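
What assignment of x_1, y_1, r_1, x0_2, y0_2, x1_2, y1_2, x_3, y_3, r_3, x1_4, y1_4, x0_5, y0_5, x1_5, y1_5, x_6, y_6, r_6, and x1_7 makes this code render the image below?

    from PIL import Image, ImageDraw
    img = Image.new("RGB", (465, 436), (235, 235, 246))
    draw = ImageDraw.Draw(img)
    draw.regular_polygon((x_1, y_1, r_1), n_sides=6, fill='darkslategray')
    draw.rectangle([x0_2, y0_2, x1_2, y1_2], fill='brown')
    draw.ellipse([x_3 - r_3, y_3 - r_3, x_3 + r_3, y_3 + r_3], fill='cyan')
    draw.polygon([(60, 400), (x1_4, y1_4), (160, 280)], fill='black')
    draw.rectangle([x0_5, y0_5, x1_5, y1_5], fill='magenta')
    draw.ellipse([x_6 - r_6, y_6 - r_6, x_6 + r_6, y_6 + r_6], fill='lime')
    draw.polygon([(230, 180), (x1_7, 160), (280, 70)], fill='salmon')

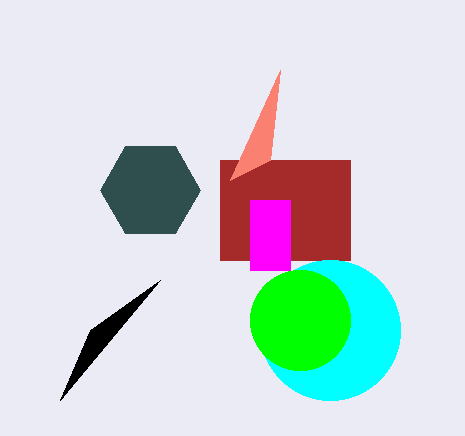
x_1 = 150
y_1 = 190
r_1 = 50
x0_2 = 220
y0_2 = 160
x1_2 = 350
y1_2 = 260
x_3 = 330
y_3 = 330
r_3 = 70
x1_4 = 90
y1_4 = 330
x0_5 = 250
y0_5 = 200
x1_5 = 290
y1_5 = 270
x_6 = 300
y_6 = 320
r_6 = 50
x1_7 = 270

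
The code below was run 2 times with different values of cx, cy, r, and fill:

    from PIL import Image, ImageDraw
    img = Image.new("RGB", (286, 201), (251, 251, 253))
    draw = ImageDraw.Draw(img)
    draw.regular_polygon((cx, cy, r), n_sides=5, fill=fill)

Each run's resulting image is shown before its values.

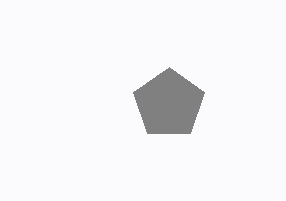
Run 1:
cx = 169, cy = 104, r = 37, fill = 'gray'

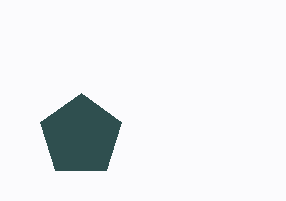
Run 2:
cx = 81; cy = 136; r = 43; fill = 'darkslategray'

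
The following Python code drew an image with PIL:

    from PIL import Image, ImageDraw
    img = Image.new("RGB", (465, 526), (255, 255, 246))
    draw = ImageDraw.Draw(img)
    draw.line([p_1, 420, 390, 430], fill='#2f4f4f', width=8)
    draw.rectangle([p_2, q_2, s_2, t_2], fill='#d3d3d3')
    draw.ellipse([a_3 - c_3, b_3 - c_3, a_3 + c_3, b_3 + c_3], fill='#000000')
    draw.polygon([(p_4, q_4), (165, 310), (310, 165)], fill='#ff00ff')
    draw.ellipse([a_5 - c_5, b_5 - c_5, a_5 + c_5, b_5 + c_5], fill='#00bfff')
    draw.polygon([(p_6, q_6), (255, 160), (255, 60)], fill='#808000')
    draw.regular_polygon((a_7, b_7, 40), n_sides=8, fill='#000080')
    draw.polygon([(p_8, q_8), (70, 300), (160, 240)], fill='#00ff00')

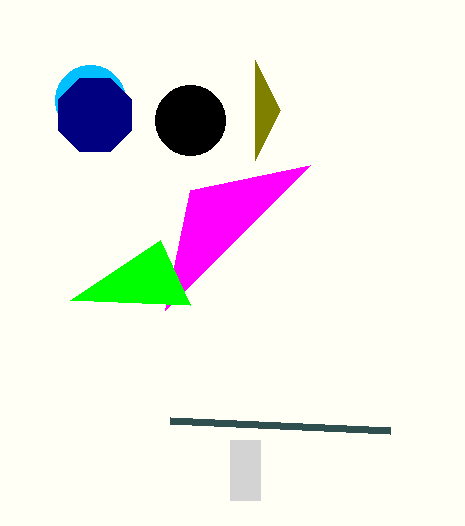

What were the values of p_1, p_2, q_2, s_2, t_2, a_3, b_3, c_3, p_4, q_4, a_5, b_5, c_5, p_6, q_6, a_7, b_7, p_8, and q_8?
p_1 = 170; p_2 = 230; q_2 = 440; s_2 = 260; t_2 = 500; a_3 = 190; b_3 = 120; c_3 = 35; p_4 = 190; q_4 = 190; a_5 = 90; b_5 = 100; c_5 = 35; p_6 = 280; q_6 = 110; a_7 = 95; b_7 = 115; p_8 = 190; q_8 = 305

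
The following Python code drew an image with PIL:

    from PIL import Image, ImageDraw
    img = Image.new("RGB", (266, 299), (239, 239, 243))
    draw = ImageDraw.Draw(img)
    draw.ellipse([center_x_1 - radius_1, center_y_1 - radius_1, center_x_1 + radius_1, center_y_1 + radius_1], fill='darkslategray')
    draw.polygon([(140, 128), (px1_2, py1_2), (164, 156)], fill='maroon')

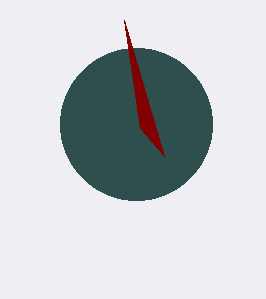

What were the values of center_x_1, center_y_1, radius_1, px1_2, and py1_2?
center_x_1 = 136; center_y_1 = 124; radius_1 = 76; px1_2 = 124; py1_2 = 20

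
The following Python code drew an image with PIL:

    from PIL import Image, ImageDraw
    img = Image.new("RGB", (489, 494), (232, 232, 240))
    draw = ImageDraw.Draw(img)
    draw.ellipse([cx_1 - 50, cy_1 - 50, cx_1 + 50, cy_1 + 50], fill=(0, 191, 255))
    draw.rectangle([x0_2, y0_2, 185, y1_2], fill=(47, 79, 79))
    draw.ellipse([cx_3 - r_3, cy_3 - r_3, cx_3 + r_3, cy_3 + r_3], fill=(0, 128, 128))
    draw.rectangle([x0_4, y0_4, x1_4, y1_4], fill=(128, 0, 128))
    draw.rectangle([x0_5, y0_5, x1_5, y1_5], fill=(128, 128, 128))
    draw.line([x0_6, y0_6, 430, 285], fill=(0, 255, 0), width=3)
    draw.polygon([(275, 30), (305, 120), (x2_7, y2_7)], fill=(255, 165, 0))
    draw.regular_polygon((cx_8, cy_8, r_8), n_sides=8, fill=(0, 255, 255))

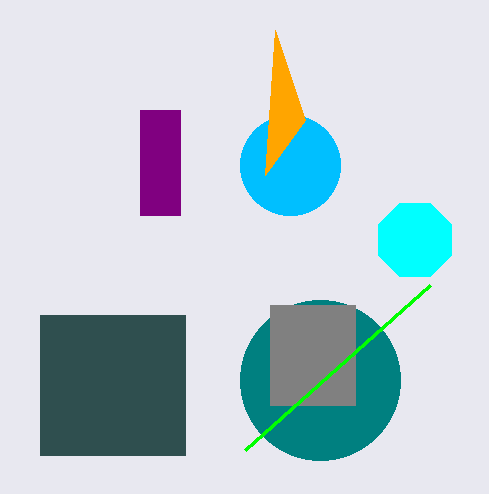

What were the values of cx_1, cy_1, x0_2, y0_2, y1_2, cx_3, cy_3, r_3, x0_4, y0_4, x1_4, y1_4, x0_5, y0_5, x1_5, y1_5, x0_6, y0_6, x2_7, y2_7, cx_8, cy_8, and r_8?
cx_1 = 290
cy_1 = 165
x0_2 = 40
y0_2 = 315
y1_2 = 455
cx_3 = 320
cy_3 = 380
r_3 = 80
x0_4 = 140
y0_4 = 110
x1_4 = 180
y1_4 = 215
x0_5 = 270
y0_5 = 305
x1_5 = 355
y1_5 = 405
x0_6 = 245
y0_6 = 450
x2_7 = 265
y2_7 = 175
cx_8 = 415
cy_8 = 240
r_8 = 40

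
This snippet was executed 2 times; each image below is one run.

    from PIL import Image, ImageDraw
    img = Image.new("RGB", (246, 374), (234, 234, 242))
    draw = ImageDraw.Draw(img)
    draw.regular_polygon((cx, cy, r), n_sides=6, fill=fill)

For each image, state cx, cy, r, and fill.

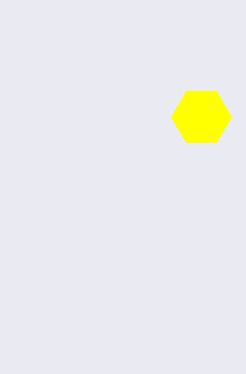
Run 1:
cx = 201
cy = 117
r = 30
fill = 'yellow'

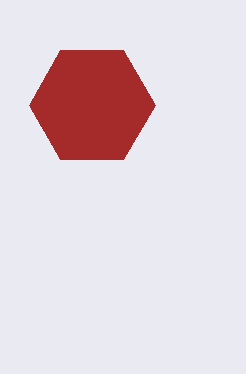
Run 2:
cx = 92; cy = 105; r = 63; fill = 'brown'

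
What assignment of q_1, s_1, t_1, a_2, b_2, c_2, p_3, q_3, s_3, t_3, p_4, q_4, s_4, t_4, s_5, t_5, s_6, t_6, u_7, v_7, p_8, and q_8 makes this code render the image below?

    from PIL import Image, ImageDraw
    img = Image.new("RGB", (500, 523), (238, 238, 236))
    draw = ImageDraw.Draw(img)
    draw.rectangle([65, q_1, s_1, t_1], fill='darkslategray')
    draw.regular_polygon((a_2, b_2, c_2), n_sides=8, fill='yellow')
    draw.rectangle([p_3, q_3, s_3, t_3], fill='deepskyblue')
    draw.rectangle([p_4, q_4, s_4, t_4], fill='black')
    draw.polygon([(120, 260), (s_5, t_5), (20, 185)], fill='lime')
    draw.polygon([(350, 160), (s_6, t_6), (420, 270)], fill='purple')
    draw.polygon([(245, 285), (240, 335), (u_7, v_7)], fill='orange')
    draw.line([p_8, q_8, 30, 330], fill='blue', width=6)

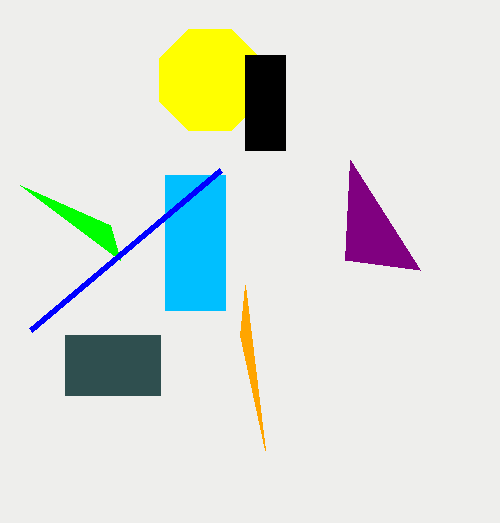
q_1 = 335, s_1 = 160, t_1 = 395, a_2 = 210, b_2 = 80, c_2 = 55, p_3 = 165, q_3 = 175, s_3 = 225, t_3 = 310, p_4 = 245, q_4 = 55, s_4 = 285, t_4 = 150, s_5 = 110, t_5 = 225, s_6 = 345, t_6 = 260, u_7 = 265, v_7 = 450, p_8 = 220, q_8 = 170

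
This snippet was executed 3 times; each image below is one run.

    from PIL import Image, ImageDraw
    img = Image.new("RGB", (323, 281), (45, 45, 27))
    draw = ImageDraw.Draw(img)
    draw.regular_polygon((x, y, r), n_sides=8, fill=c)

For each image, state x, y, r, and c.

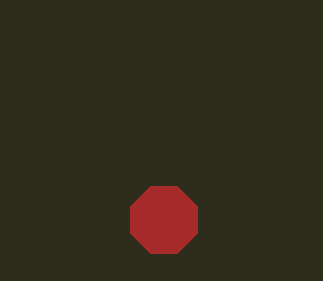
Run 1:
x = 164
y = 220
r = 36
c = 'brown'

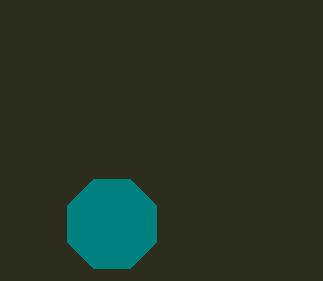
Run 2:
x = 112, y = 224, r = 48, c = 'teal'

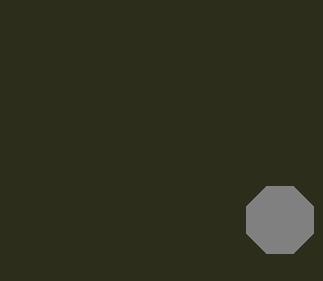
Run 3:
x = 280
y = 220
r = 36
c = 'gray'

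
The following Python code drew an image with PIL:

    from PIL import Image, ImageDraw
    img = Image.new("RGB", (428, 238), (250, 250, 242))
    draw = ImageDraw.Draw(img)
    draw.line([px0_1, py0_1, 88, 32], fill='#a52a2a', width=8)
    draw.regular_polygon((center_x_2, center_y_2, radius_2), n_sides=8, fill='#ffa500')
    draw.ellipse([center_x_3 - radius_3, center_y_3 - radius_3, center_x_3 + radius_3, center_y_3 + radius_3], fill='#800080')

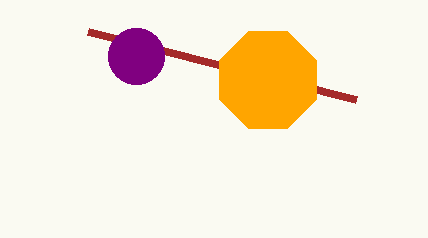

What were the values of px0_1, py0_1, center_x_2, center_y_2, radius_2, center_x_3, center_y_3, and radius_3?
px0_1 = 356, py0_1 = 100, center_x_2 = 268, center_y_2 = 80, radius_2 = 52, center_x_3 = 136, center_y_3 = 56, radius_3 = 28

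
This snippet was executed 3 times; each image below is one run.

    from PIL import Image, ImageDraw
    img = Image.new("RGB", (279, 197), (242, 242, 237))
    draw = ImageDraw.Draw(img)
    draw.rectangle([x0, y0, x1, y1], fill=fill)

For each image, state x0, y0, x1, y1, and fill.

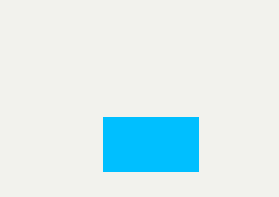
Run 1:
x0 = 103; y0 = 117; x1 = 198; y1 = 171; fill = 'deepskyblue'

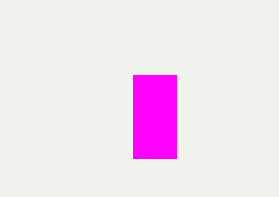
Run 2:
x0 = 133
y0 = 75
x1 = 176
y1 = 158
fill = 'magenta'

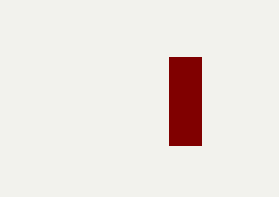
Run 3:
x0 = 169; y0 = 57; x1 = 201; y1 = 145; fill = 'maroon'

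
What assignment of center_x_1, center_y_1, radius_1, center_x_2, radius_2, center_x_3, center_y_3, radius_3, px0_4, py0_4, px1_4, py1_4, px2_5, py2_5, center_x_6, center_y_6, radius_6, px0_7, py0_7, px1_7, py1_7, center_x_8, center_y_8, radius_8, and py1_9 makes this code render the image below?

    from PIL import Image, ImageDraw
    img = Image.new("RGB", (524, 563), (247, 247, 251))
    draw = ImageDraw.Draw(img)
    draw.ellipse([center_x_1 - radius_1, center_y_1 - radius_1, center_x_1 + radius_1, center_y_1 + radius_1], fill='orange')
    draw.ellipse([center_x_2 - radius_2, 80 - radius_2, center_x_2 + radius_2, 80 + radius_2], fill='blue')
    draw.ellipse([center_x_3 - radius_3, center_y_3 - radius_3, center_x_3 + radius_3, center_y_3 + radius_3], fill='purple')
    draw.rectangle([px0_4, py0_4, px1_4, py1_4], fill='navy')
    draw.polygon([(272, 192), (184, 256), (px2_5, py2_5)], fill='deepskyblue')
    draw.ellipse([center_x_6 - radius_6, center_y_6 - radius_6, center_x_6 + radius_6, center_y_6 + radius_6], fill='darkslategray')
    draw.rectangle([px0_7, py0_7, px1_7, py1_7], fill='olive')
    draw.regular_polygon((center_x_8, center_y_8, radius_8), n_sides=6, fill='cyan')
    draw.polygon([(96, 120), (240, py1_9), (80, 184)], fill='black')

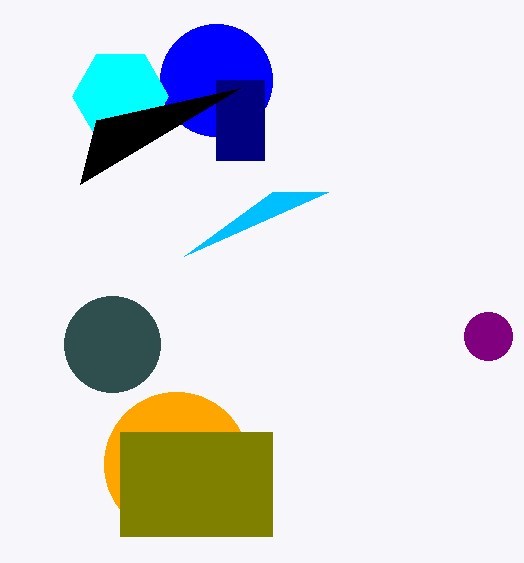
center_x_1 = 176, center_y_1 = 464, radius_1 = 72, center_x_2 = 216, radius_2 = 56, center_x_3 = 488, center_y_3 = 336, radius_3 = 24, px0_4 = 216, py0_4 = 80, px1_4 = 264, py1_4 = 160, px2_5 = 328, py2_5 = 192, center_x_6 = 112, center_y_6 = 344, radius_6 = 48, px0_7 = 120, py0_7 = 432, px1_7 = 272, py1_7 = 536, center_x_8 = 120, center_y_8 = 96, radius_8 = 48, py1_9 = 88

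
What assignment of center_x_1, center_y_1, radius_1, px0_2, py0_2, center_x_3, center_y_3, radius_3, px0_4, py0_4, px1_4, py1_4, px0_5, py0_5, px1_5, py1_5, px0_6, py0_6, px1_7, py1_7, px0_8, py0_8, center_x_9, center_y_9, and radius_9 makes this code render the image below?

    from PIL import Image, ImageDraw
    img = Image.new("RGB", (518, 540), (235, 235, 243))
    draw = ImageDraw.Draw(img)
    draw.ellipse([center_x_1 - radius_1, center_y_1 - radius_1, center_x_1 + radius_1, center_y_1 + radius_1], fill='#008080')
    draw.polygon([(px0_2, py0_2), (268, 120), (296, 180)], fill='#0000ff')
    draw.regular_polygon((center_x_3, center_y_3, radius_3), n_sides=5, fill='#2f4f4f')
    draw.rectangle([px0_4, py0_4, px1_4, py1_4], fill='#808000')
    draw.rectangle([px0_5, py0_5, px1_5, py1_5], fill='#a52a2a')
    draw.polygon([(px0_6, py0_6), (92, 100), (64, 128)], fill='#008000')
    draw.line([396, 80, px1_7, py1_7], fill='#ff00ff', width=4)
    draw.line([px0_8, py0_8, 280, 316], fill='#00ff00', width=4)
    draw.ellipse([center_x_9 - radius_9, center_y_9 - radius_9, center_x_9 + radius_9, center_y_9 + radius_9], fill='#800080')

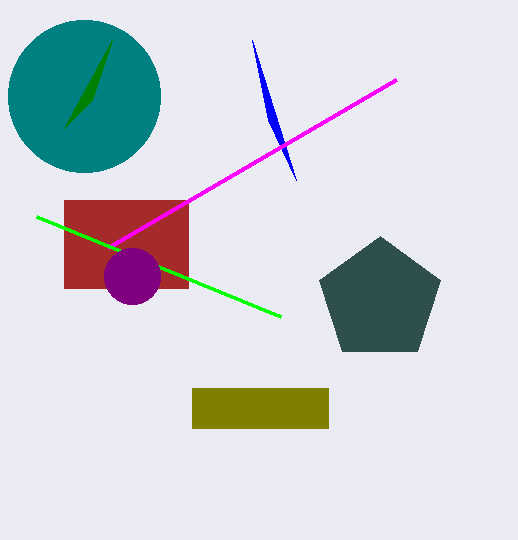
center_x_1 = 84, center_y_1 = 96, radius_1 = 76, px0_2 = 252, py0_2 = 40, center_x_3 = 380, center_y_3 = 300, radius_3 = 64, px0_4 = 192, py0_4 = 388, px1_4 = 328, py1_4 = 428, px0_5 = 64, py0_5 = 200, px1_5 = 188, py1_5 = 288, px0_6 = 112, py0_6 = 40, px1_7 = 108, py1_7 = 248, px0_8 = 36, py0_8 = 216, center_x_9 = 132, center_y_9 = 276, radius_9 = 28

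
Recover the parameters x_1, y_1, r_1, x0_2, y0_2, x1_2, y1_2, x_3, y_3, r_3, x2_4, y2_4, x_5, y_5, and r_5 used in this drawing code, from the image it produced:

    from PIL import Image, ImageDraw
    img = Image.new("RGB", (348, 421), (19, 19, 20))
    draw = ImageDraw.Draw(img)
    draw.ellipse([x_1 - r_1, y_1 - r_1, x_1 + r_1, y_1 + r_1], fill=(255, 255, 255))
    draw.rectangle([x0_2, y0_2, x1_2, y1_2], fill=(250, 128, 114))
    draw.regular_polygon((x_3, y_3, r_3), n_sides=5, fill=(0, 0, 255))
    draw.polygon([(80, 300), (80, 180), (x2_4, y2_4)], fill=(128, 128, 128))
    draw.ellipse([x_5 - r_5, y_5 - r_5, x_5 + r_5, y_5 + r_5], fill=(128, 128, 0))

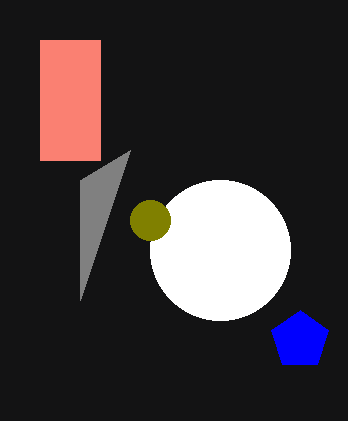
x_1 = 220
y_1 = 250
r_1 = 70
x0_2 = 40
y0_2 = 40
x1_2 = 100
y1_2 = 160
x_3 = 300
y_3 = 340
r_3 = 30
x2_4 = 130
y2_4 = 150
x_5 = 150
y_5 = 220
r_5 = 20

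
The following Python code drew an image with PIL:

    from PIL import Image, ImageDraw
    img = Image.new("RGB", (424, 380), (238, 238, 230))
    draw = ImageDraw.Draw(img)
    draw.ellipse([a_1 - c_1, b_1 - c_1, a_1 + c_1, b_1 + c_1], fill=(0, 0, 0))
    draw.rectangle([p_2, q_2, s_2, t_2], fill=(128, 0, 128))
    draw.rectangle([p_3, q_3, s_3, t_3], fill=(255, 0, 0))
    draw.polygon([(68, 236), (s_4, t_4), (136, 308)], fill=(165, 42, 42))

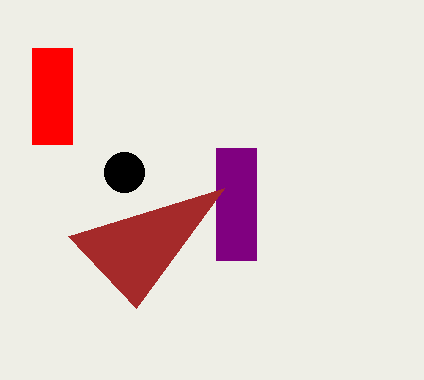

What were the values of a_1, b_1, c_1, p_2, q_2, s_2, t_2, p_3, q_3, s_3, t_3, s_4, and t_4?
a_1 = 124
b_1 = 172
c_1 = 20
p_2 = 216
q_2 = 148
s_2 = 256
t_2 = 260
p_3 = 32
q_3 = 48
s_3 = 72
t_3 = 144
s_4 = 224
t_4 = 188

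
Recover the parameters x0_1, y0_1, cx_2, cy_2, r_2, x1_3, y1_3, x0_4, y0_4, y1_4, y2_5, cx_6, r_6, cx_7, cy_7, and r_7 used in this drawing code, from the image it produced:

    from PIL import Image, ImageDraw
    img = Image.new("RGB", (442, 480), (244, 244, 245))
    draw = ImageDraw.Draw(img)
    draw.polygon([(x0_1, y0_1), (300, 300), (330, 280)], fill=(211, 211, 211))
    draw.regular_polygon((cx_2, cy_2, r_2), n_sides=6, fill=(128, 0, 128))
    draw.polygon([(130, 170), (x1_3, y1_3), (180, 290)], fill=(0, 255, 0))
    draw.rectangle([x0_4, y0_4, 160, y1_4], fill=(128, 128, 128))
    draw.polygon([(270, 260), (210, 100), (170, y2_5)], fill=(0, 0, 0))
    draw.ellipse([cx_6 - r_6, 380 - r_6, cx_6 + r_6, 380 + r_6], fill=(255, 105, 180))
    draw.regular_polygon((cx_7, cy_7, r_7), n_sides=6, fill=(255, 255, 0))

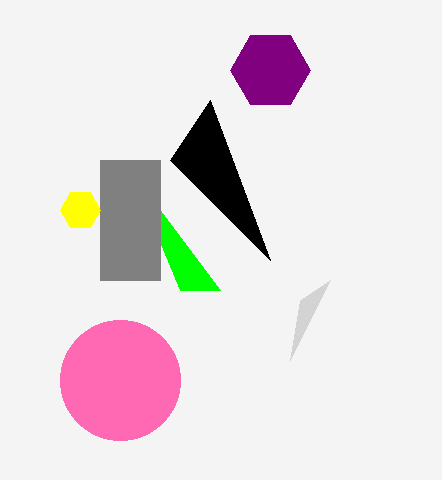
x0_1 = 290, y0_1 = 360, cx_2 = 270, cy_2 = 70, r_2 = 40, x1_3 = 220, y1_3 = 290, x0_4 = 100, y0_4 = 160, y1_4 = 280, y2_5 = 160, cx_6 = 120, r_6 = 60, cx_7 = 80, cy_7 = 210, r_7 = 20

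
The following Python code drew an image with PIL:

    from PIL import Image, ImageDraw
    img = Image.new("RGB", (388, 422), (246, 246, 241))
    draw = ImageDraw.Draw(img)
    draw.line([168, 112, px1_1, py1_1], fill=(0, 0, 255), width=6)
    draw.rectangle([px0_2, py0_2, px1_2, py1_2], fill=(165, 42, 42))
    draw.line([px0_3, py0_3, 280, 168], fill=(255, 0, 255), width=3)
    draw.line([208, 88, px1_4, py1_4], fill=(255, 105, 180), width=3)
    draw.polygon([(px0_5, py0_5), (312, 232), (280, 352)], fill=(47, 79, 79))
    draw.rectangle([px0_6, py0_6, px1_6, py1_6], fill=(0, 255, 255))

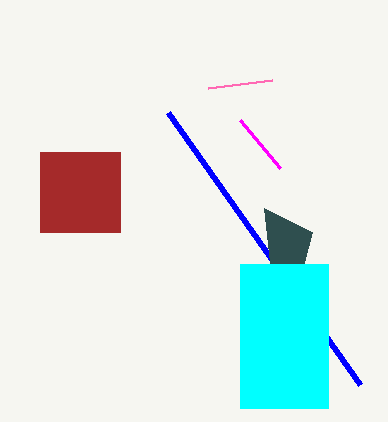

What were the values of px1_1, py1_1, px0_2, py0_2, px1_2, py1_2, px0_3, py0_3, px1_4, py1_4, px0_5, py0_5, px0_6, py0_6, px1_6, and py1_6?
px1_1 = 360
py1_1 = 384
px0_2 = 40
py0_2 = 152
px1_2 = 120
py1_2 = 232
px0_3 = 240
py0_3 = 120
px1_4 = 272
py1_4 = 80
px0_5 = 264
py0_5 = 208
px0_6 = 240
py0_6 = 264
px1_6 = 328
py1_6 = 408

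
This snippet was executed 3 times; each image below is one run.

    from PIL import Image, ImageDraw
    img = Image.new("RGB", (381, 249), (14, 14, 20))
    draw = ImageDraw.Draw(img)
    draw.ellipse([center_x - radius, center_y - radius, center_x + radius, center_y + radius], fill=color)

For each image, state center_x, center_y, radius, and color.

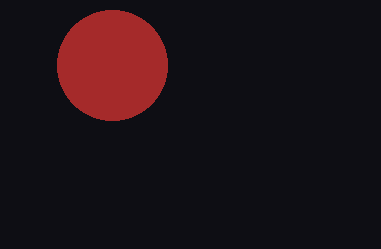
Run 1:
center_x = 112; center_y = 65; radius = 55; color = 'brown'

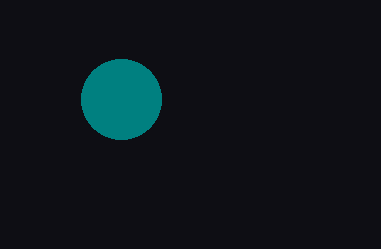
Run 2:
center_x = 121; center_y = 99; radius = 40; color = 'teal'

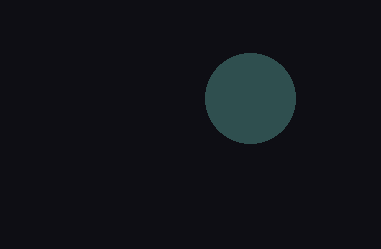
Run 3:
center_x = 250, center_y = 98, radius = 45, color = 'darkslategray'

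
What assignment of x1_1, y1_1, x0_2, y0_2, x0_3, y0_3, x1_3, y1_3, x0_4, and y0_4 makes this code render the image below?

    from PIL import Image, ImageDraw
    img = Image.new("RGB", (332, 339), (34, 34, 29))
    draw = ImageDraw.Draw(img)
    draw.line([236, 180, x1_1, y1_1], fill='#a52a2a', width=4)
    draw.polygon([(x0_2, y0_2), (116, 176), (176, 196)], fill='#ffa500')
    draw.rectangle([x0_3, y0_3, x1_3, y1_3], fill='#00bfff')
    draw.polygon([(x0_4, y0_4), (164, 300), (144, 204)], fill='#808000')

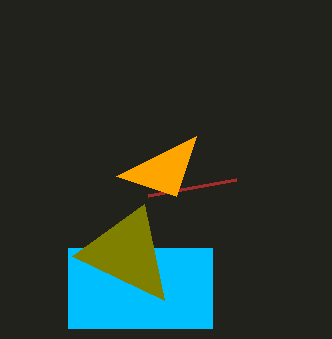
x1_1 = 148; y1_1 = 196; x0_2 = 196; y0_2 = 136; x0_3 = 68; y0_3 = 248; x1_3 = 212; y1_3 = 328; x0_4 = 72; y0_4 = 256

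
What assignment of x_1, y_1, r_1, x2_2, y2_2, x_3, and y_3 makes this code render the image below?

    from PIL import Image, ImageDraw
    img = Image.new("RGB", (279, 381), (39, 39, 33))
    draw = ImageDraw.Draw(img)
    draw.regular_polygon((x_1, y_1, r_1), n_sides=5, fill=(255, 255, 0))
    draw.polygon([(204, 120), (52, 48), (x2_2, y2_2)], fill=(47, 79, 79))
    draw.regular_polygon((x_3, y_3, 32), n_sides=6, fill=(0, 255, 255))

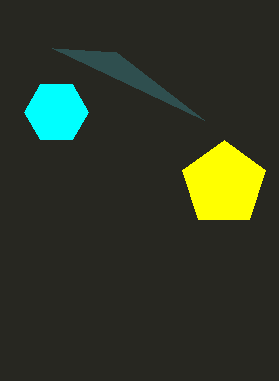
x_1 = 224; y_1 = 184; r_1 = 44; x2_2 = 116; y2_2 = 52; x_3 = 56; y_3 = 112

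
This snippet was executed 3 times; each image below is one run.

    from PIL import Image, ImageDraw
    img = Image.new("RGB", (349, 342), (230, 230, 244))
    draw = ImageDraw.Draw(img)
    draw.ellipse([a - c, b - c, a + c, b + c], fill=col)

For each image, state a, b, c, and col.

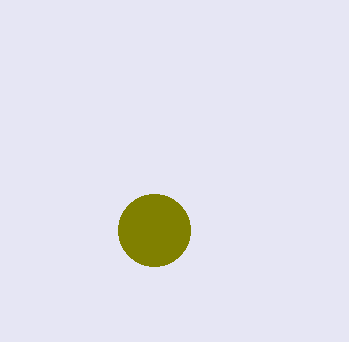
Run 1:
a = 154, b = 230, c = 36, col = 'olive'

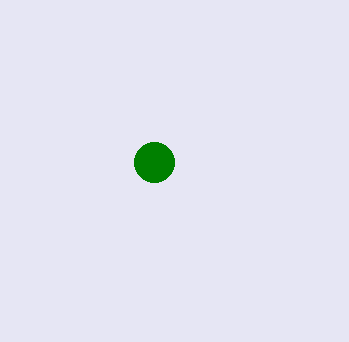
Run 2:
a = 154, b = 162, c = 20, col = 'green'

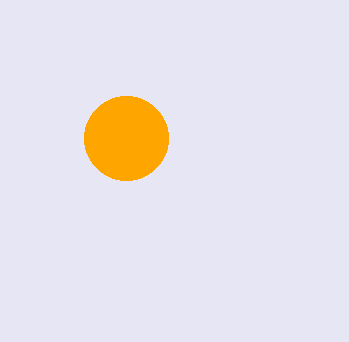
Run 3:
a = 126; b = 138; c = 42; col = 'orange'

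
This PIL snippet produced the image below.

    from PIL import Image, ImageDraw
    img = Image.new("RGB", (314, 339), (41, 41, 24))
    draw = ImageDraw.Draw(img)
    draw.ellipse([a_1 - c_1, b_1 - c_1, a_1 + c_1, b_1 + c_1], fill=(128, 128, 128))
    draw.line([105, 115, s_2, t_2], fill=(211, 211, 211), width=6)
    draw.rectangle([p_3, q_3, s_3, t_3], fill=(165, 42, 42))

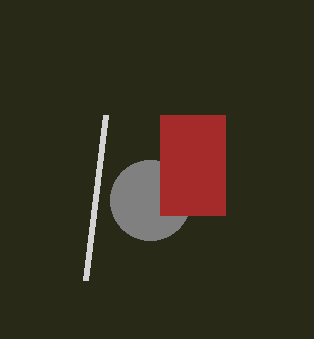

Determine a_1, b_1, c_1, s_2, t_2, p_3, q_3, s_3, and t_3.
a_1 = 150, b_1 = 200, c_1 = 40, s_2 = 85, t_2 = 280, p_3 = 160, q_3 = 115, s_3 = 225, t_3 = 215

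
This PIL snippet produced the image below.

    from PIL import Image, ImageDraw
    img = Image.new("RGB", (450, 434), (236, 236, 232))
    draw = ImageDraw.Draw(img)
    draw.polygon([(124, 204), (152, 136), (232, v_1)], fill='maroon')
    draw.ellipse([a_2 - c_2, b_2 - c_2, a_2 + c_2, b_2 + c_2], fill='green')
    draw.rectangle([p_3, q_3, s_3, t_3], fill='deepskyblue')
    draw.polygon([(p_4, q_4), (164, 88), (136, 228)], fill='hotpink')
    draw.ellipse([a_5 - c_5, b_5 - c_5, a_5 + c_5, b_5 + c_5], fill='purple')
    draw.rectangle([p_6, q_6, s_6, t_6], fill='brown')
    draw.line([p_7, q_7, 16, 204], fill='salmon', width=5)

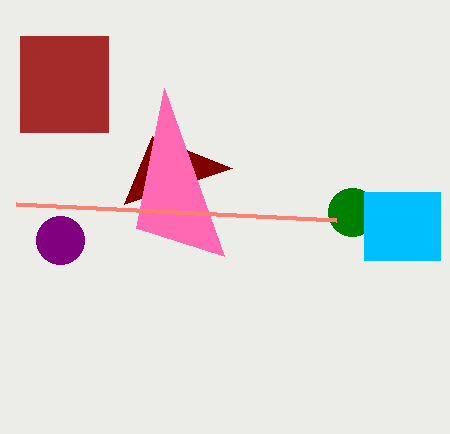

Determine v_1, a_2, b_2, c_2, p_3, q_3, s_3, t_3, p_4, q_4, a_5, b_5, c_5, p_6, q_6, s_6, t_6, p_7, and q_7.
v_1 = 168; a_2 = 352; b_2 = 212; c_2 = 24; p_3 = 364; q_3 = 192; s_3 = 440; t_3 = 260; p_4 = 224; q_4 = 256; a_5 = 60; b_5 = 240; c_5 = 24; p_6 = 20; q_6 = 36; s_6 = 108; t_6 = 132; p_7 = 336; q_7 = 220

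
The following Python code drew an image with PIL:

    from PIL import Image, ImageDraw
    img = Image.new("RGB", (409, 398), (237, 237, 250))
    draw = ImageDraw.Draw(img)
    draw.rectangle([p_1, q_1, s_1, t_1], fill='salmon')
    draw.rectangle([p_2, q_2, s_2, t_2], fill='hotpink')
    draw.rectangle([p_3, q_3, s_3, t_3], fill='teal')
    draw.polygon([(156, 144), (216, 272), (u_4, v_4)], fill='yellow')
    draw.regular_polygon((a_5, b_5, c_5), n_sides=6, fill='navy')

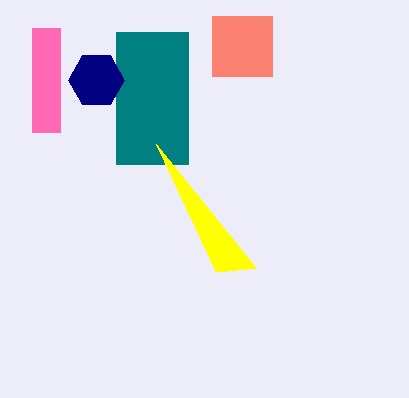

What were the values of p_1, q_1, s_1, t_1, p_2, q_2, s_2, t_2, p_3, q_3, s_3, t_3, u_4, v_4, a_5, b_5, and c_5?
p_1 = 212, q_1 = 16, s_1 = 272, t_1 = 76, p_2 = 32, q_2 = 28, s_2 = 60, t_2 = 132, p_3 = 116, q_3 = 32, s_3 = 188, t_3 = 164, u_4 = 256, v_4 = 268, a_5 = 96, b_5 = 80, c_5 = 28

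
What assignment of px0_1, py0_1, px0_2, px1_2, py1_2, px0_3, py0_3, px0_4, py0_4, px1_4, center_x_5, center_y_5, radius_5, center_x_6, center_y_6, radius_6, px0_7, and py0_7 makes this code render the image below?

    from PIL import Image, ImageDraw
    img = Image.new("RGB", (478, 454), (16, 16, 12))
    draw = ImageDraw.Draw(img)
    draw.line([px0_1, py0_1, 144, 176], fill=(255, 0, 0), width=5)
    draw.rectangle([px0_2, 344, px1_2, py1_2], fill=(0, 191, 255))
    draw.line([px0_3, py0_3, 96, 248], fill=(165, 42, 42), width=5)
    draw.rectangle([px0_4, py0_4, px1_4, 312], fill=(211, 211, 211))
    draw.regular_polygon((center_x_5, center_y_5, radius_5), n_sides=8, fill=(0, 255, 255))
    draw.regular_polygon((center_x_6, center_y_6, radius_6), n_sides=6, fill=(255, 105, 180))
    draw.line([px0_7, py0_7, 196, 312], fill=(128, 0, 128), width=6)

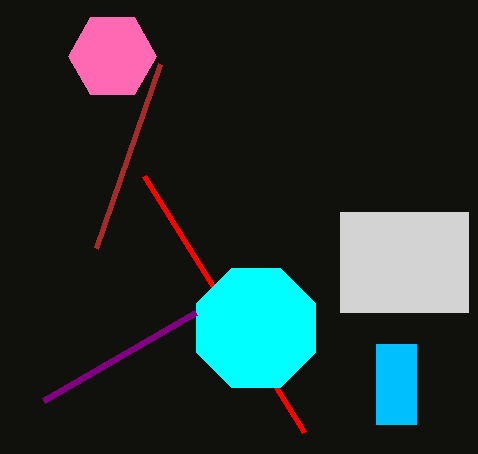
px0_1 = 304
py0_1 = 432
px0_2 = 376
px1_2 = 416
py1_2 = 424
px0_3 = 160
py0_3 = 64
px0_4 = 340
py0_4 = 212
px1_4 = 468
center_x_5 = 256
center_y_5 = 328
radius_5 = 64
center_x_6 = 112
center_y_6 = 56
radius_6 = 44
px0_7 = 44
py0_7 = 400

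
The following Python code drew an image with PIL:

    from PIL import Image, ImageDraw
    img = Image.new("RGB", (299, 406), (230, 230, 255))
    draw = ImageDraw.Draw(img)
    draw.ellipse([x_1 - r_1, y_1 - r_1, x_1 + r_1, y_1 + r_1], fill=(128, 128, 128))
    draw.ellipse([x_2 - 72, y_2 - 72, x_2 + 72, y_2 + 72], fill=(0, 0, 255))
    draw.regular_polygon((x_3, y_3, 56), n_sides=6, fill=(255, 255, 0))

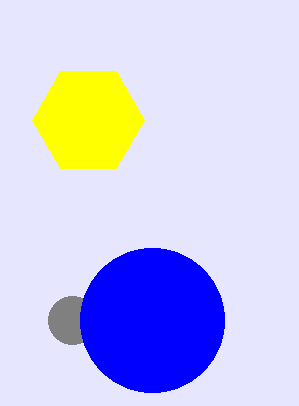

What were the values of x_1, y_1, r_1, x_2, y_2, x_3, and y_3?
x_1 = 72; y_1 = 320; r_1 = 24; x_2 = 152; y_2 = 320; x_3 = 88; y_3 = 120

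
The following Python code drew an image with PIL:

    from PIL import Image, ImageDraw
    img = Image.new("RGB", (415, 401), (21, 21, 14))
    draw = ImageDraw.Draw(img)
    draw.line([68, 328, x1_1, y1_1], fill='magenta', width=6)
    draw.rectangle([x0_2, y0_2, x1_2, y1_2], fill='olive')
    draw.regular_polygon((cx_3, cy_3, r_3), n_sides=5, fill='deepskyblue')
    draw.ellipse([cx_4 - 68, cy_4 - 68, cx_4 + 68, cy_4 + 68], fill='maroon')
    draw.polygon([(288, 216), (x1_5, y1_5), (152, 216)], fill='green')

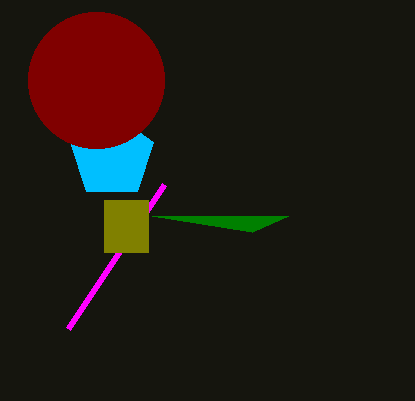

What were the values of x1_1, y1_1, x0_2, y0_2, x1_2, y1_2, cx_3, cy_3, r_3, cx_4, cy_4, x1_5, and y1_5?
x1_1 = 164, y1_1 = 184, x0_2 = 104, y0_2 = 200, x1_2 = 148, y1_2 = 252, cx_3 = 112, cy_3 = 156, r_3 = 44, cx_4 = 96, cy_4 = 80, x1_5 = 252, y1_5 = 232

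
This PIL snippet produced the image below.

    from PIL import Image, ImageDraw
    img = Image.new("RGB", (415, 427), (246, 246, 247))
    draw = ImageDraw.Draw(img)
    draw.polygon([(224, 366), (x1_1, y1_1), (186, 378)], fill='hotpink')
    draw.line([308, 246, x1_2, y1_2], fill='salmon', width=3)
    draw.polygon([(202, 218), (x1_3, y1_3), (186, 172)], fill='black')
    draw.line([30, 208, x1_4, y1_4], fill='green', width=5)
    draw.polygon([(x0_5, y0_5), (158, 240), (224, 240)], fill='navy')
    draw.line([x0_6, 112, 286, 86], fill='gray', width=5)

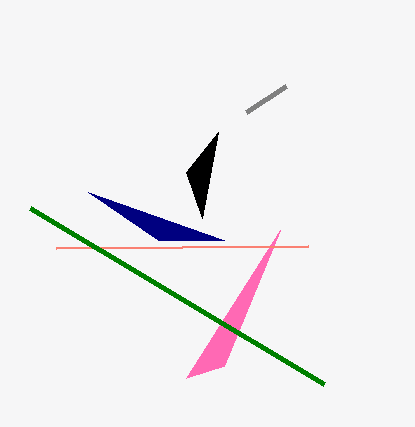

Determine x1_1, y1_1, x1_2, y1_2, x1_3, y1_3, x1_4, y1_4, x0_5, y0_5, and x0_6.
x1_1 = 280; y1_1 = 230; x1_2 = 56; y1_2 = 248; x1_3 = 218; y1_3 = 132; x1_4 = 324; y1_4 = 384; x0_5 = 88; y0_5 = 192; x0_6 = 246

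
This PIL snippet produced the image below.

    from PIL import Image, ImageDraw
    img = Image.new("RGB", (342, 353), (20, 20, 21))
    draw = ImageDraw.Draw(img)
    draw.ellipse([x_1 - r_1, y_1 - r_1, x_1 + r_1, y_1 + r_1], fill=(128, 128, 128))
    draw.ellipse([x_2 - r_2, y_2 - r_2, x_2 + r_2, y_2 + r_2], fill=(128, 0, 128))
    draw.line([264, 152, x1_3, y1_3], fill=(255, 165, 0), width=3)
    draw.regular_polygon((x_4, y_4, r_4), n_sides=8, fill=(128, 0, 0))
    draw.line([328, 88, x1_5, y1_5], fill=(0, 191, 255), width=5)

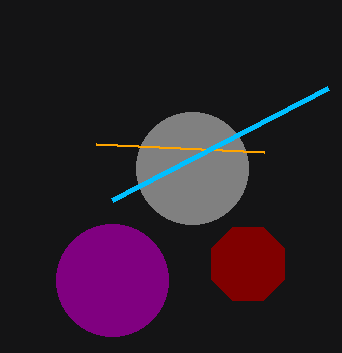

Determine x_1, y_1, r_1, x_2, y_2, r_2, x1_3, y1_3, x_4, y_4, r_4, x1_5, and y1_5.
x_1 = 192; y_1 = 168; r_1 = 56; x_2 = 112; y_2 = 280; r_2 = 56; x1_3 = 96; y1_3 = 144; x_4 = 248; y_4 = 264; r_4 = 40; x1_5 = 112; y1_5 = 200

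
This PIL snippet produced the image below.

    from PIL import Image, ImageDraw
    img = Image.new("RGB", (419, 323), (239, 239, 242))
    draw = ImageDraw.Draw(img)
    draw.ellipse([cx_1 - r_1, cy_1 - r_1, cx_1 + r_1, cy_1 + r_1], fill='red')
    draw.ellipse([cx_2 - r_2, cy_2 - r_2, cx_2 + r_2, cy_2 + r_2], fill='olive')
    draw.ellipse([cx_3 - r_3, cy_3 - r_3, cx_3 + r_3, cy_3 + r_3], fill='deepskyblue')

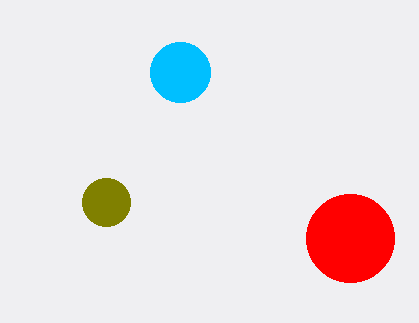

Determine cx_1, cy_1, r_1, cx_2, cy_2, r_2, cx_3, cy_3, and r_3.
cx_1 = 350
cy_1 = 238
r_1 = 44
cx_2 = 106
cy_2 = 202
r_2 = 24
cx_3 = 180
cy_3 = 72
r_3 = 30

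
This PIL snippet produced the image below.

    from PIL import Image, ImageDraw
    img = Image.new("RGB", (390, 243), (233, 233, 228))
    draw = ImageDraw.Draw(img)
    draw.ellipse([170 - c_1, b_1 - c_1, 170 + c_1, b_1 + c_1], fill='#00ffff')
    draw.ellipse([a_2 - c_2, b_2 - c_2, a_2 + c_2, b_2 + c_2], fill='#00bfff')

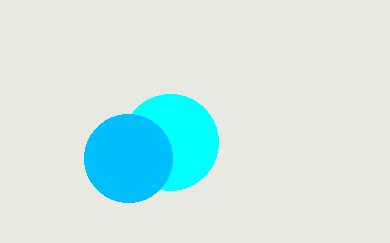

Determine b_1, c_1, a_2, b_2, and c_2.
b_1 = 142; c_1 = 48; a_2 = 128; b_2 = 158; c_2 = 44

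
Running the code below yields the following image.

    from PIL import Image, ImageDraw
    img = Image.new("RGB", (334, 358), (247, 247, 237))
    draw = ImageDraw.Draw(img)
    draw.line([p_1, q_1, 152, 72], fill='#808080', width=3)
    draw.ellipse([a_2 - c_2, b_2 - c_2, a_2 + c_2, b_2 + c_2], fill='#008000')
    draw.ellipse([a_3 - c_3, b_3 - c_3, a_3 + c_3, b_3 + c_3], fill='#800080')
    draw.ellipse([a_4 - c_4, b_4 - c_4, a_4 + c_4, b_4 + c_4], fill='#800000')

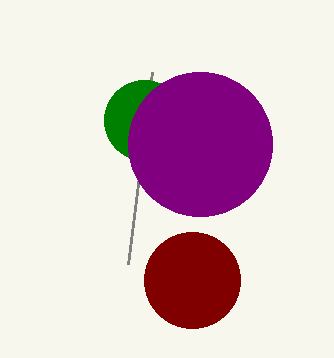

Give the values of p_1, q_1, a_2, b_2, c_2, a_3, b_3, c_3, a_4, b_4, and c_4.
p_1 = 128
q_1 = 264
a_2 = 144
b_2 = 120
c_2 = 40
a_3 = 200
b_3 = 144
c_3 = 72
a_4 = 192
b_4 = 280
c_4 = 48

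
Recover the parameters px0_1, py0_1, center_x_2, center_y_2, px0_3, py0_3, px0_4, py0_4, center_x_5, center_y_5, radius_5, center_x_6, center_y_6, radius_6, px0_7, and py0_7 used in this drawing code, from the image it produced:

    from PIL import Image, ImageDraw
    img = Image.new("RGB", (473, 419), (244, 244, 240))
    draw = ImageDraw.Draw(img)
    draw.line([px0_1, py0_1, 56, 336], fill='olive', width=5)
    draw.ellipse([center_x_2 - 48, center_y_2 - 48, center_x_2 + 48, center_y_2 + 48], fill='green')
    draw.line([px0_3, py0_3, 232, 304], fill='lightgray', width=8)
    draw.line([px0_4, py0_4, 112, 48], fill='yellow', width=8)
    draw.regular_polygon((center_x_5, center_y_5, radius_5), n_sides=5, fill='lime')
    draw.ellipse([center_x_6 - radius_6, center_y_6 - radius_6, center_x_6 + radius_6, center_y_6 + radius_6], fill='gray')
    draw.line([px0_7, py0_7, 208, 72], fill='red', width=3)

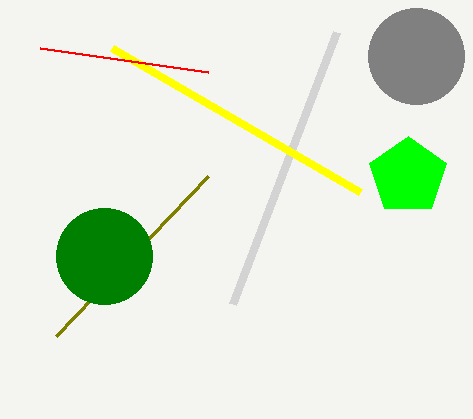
px0_1 = 208, py0_1 = 176, center_x_2 = 104, center_y_2 = 256, px0_3 = 336, py0_3 = 32, px0_4 = 360, py0_4 = 192, center_x_5 = 408, center_y_5 = 176, radius_5 = 40, center_x_6 = 416, center_y_6 = 56, radius_6 = 48, px0_7 = 40, py0_7 = 48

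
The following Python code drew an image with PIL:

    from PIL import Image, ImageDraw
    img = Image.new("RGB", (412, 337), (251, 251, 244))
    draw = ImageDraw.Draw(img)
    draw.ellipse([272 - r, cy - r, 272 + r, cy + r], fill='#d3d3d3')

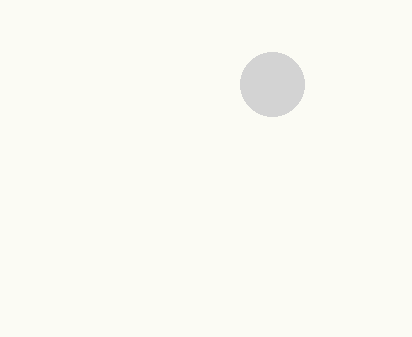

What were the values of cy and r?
cy = 84; r = 32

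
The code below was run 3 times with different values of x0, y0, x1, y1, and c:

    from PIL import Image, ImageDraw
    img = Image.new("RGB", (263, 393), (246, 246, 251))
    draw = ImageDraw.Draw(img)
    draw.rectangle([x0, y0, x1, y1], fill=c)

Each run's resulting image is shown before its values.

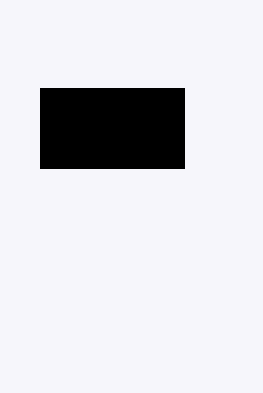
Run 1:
x0 = 40; y0 = 88; x1 = 184; y1 = 168; c = 'black'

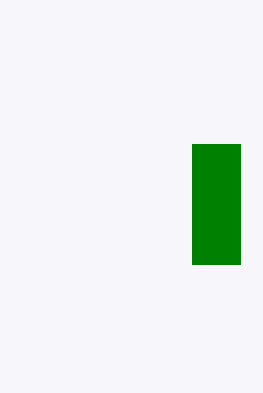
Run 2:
x0 = 192, y0 = 144, x1 = 240, y1 = 264, c = 'green'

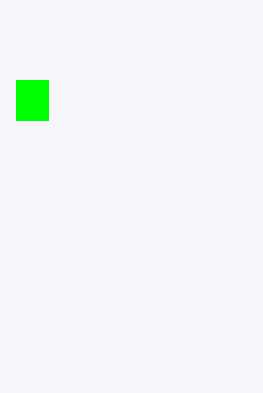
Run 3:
x0 = 16, y0 = 80, x1 = 48, y1 = 120, c = 'lime'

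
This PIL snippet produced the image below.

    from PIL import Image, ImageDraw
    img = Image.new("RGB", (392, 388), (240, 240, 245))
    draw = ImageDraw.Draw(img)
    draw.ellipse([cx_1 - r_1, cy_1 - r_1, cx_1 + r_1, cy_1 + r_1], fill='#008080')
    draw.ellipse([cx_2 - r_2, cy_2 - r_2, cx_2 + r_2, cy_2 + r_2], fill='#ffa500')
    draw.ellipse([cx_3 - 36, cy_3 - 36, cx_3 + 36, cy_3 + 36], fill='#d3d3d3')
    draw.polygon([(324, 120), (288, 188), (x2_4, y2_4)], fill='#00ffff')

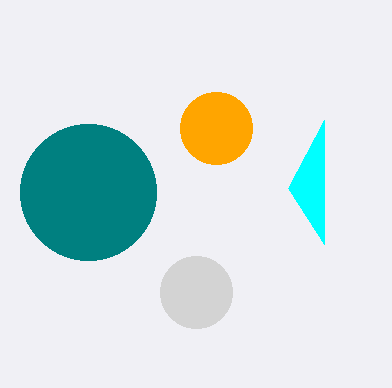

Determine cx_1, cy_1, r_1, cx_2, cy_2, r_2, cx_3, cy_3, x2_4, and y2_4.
cx_1 = 88
cy_1 = 192
r_1 = 68
cx_2 = 216
cy_2 = 128
r_2 = 36
cx_3 = 196
cy_3 = 292
x2_4 = 324
y2_4 = 244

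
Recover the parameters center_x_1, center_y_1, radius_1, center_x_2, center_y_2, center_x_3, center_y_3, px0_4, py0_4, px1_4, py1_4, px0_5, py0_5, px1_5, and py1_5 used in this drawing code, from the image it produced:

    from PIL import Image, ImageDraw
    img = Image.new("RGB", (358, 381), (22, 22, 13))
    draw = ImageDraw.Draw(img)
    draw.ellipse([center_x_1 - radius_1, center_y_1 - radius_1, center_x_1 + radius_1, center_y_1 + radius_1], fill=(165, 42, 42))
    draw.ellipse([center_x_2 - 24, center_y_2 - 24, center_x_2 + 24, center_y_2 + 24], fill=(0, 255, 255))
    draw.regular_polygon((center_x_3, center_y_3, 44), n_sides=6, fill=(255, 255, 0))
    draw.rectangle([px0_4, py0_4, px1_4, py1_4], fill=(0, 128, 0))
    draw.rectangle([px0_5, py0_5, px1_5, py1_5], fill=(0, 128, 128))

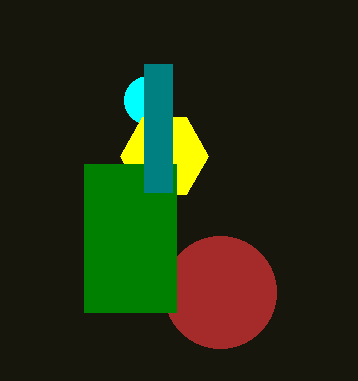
center_x_1 = 220, center_y_1 = 292, radius_1 = 56, center_x_2 = 148, center_y_2 = 100, center_x_3 = 164, center_y_3 = 156, px0_4 = 84, py0_4 = 164, px1_4 = 176, py1_4 = 312, px0_5 = 144, py0_5 = 64, px1_5 = 172, py1_5 = 192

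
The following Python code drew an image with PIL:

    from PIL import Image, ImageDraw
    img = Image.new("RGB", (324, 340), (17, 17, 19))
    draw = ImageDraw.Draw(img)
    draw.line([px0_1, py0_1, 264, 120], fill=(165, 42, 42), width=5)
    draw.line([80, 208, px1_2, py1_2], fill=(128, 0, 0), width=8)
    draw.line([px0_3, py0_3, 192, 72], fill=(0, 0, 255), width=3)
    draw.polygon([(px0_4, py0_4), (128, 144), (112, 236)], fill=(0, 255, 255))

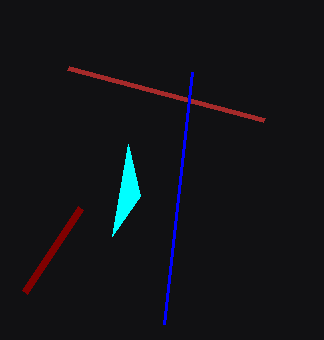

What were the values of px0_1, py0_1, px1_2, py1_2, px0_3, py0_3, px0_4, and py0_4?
px0_1 = 68
py0_1 = 68
px1_2 = 24
py1_2 = 292
px0_3 = 164
py0_3 = 324
px0_4 = 140
py0_4 = 196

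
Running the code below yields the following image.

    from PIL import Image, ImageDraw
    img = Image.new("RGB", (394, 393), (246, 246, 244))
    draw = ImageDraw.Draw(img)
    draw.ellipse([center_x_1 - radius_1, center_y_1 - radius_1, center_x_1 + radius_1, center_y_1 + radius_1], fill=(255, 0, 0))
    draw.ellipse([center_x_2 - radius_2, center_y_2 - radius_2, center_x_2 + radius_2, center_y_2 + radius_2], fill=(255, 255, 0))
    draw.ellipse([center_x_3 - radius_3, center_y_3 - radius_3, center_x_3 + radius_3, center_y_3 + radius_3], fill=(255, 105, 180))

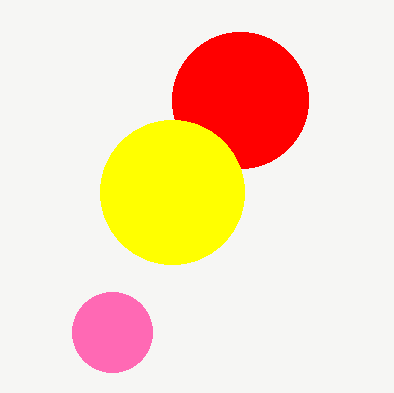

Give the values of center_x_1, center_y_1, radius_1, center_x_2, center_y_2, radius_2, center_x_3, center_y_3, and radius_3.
center_x_1 = 240
center_y_1 = 100
radius_1 = 68
center_x_2 = 172
center_y_2 = 192
radius_2 = 72
center_x_3 = 112
center_y_3 = 332
radius_3 = 40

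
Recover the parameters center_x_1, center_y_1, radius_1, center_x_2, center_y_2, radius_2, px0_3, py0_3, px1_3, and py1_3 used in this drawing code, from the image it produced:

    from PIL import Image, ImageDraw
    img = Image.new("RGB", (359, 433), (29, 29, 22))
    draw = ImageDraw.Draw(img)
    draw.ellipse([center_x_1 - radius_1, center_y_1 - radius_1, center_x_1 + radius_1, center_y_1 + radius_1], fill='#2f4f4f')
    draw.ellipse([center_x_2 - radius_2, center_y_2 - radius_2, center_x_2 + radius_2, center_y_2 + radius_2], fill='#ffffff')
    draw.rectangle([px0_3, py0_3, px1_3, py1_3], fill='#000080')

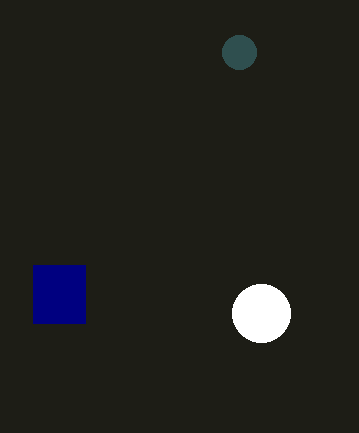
center_x_1 = 239; center_y_1 = 52; radius_1 = 17; center_x_2 = 261; center_y_2 = 313; radius_2 = 29; px0_3 = 33; py0_3 = 265; px1_3 = 85; py1_3 = 323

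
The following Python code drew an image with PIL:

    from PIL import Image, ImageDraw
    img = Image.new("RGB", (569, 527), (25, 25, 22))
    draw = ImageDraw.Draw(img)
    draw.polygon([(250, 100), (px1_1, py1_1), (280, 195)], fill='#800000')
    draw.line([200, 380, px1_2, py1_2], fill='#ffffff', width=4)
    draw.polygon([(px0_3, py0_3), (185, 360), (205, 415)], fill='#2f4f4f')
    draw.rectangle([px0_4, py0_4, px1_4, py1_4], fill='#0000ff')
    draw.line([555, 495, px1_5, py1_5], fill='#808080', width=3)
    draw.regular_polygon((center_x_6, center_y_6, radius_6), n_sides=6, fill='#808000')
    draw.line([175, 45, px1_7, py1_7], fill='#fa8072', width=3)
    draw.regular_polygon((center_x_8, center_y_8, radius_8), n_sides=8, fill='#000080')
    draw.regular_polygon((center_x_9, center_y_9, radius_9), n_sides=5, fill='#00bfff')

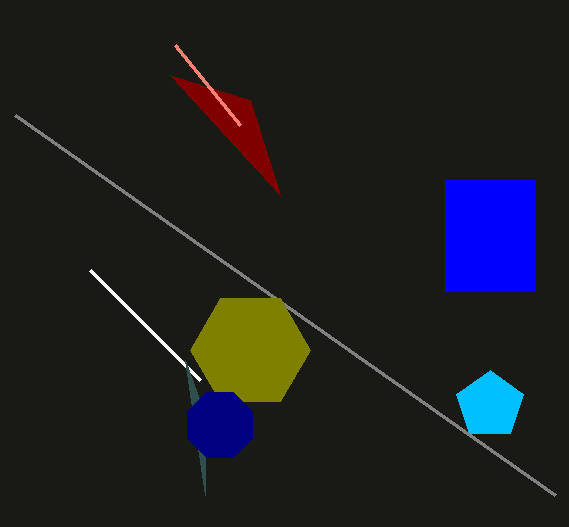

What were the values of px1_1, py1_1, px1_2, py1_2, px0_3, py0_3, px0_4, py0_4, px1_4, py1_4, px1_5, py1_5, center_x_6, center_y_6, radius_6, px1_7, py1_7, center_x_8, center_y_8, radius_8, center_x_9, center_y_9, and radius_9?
px1_1 = 170, py1_1 = 75, px1_2 = 90, py1_2 = 270, px0_3 = 205, py0_3 = 495, px0_4 = 445, py0_4 = 180, px1_4 = 535, py1_4 = 290, px1_5 = 15, py1_5 = 115, center_x_6 = 250, center_y_6 = 350, radius_6 = 60, px1_7 = 240, py1_7 = 125, center_x_8 = 220, center_y_8 = 425, radius_8 = 35, center_x_9 = 490, center_y_9 = 405, radius_9 = 35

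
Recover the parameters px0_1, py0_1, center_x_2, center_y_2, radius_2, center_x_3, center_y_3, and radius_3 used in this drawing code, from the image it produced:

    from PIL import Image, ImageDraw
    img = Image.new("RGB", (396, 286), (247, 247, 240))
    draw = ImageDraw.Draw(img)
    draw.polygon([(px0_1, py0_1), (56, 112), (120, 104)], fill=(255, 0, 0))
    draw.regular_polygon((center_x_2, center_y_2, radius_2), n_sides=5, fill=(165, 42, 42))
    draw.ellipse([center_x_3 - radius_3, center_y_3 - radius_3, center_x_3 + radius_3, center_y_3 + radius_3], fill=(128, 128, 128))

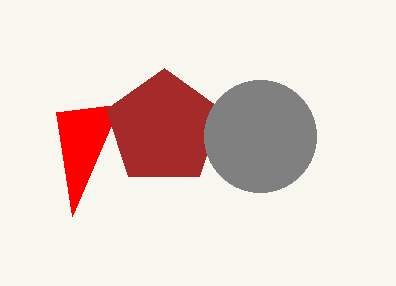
px0_1 = 72, py0_1 = 216, center_x_2 = 164, center_y_2 = 128, radius_2 = 60, center_x_3 = 260, center_y_3 = 136, radius_3 = 56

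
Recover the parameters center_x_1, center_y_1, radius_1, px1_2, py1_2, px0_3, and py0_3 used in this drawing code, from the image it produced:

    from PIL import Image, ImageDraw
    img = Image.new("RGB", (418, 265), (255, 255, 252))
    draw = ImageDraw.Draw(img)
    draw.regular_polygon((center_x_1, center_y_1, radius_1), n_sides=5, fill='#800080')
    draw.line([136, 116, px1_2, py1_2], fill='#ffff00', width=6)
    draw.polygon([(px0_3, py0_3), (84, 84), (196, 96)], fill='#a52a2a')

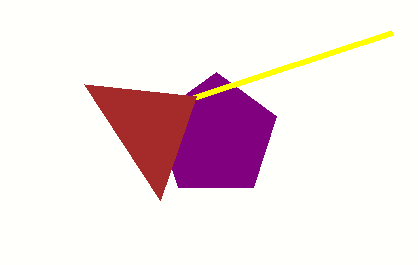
center_x_1 = 216; center_y_1 = 136; radius_1 = 64; px1_2 = 392; py1_2 = 32; px0_3 = 160; py0_3 = 200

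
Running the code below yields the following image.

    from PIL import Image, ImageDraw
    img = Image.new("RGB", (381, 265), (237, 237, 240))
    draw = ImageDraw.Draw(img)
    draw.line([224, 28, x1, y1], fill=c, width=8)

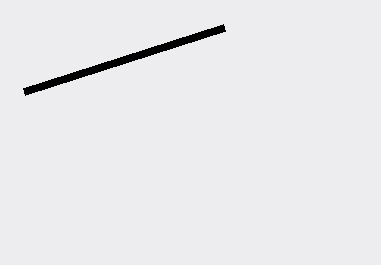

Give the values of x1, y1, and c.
x1 = 24, y1 = 92, c = 'black'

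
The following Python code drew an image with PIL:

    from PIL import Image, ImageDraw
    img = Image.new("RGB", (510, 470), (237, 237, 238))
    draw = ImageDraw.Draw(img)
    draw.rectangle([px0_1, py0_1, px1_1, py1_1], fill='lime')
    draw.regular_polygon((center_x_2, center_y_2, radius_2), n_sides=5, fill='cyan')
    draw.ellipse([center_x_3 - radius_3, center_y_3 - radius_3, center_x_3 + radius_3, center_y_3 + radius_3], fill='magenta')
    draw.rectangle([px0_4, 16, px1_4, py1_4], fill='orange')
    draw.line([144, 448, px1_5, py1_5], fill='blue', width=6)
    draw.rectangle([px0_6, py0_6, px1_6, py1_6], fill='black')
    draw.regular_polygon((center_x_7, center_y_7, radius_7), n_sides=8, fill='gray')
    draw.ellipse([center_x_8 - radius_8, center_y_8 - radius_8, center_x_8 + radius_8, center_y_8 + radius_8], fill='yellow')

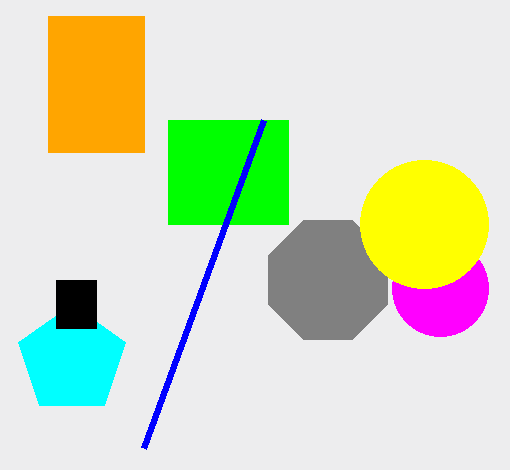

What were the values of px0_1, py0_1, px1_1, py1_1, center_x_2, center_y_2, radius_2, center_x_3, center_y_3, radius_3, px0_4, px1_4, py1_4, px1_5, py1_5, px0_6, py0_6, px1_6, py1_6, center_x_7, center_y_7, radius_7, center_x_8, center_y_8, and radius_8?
px0_1 = 168
py0_1 = 120
px1_1 = 288
py1_1 = 224
center_x_2 = 72
center_y_2 = 360
radius_2 = 56
center_x_3 = 440
center_y_3 = 288
radius_3 = 48
px0_4 = 48
px1_4 = 144
py1_4 = 152
px1_5 = 264
py1_5 = 120
px0_6 = 56
py0_6 = 280
px1_6 = 96
py1_6 = 328
center_x_7 = 328
center_y_7 = 280
radius_7 = 64
center_x_8 = 424
center_y_8 = 224
radius_8 = 64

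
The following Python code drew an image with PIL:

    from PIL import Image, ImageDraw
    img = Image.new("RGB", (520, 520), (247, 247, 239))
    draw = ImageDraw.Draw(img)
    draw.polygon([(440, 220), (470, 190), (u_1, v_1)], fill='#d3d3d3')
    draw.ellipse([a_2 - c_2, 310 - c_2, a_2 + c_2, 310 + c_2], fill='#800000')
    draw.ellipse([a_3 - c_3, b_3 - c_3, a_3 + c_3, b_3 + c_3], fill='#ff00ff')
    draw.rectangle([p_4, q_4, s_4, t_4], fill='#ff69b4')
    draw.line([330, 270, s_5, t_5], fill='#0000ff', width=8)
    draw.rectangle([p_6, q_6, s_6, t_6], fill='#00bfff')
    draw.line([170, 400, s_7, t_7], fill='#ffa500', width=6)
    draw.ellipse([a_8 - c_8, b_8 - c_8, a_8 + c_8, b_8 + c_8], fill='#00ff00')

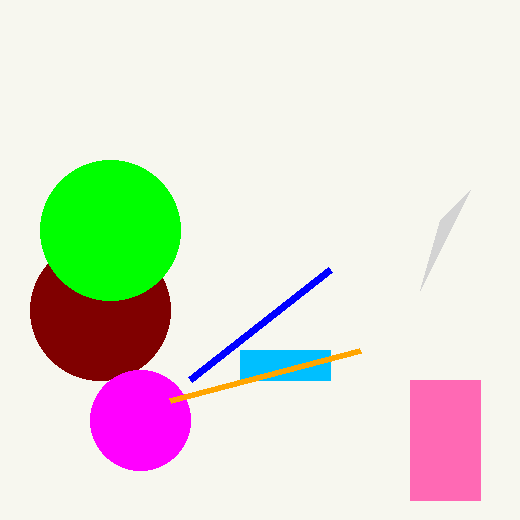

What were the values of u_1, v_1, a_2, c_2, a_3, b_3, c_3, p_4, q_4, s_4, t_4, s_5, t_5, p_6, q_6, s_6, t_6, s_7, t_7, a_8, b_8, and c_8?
u_1 = 420
v_1 = 290
a_2 = 100
c_2 = 70
a_3 = 140
b_3 = 420
c_3 = 50
p_4 = 410
q_4 = 380
s_4 = 480
t_4 = 500
s_5 = 190
t_5 = 380
p_6 = 240
q_6 = 350
s_6 = 330
t_6 = 380
s_7 = 360
t_7 = 350
a_8 = 110
b_8 = 230
c_8 = 70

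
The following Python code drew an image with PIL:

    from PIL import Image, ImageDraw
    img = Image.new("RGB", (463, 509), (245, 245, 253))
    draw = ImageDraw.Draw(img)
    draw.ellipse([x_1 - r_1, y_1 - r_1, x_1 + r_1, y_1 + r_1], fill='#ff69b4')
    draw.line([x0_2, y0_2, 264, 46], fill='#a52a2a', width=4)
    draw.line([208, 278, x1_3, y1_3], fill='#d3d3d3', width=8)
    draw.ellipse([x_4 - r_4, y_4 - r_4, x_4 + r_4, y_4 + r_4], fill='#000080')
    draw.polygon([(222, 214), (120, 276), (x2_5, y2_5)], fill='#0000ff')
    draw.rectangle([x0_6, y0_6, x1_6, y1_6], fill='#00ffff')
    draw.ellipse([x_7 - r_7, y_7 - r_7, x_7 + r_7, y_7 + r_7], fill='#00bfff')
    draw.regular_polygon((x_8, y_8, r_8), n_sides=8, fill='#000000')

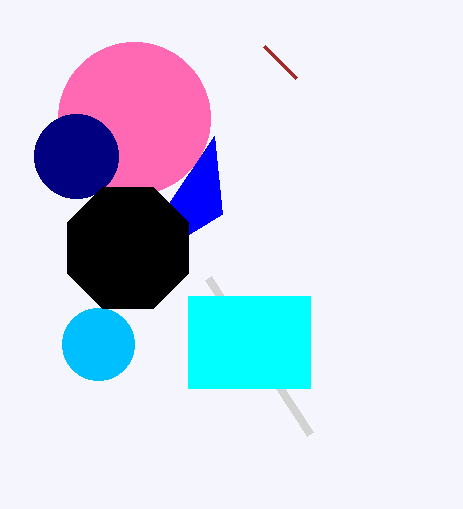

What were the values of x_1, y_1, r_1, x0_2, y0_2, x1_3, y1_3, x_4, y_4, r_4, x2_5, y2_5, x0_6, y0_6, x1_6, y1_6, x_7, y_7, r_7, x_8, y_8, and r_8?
x_1 = 134
y_1 = 118
r_1 = 76
x0_2 = 296
y0_2 = 78
x1_3 = 310
y1_3 = 434
x_4 = 76
y_4 = 156
r_4 = 42
x2_5 = 214
y2_5 = 136
x0_6 = 188
y0_6 = 296
x1_6 = 310
y1_6 = 388
x_7 = 98
y_7 = 344
r_7 = 36
x_8 = 128
y_8 = 248
r_8 = 66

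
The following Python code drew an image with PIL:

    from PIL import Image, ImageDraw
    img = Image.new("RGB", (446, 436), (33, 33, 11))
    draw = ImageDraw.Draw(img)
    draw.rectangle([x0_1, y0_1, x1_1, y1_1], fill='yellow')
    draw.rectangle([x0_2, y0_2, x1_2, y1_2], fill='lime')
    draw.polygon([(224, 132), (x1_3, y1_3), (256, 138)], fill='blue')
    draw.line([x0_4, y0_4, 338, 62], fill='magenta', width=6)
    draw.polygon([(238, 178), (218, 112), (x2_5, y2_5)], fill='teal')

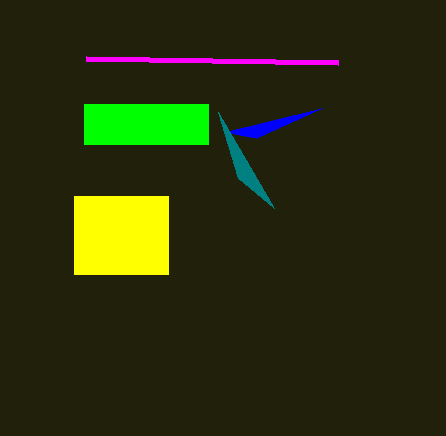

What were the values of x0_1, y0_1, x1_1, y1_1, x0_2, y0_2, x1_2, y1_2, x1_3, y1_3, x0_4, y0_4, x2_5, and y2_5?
x0_1 = 74, y0_1 = 196, x1_1 = 168, y1_1 = 274, x0_2 = 84, y0_2 = 104, x1_2 = 208, y1_2 = 144, x1_3 = 322, y1_3 = 108, x0_4 = 86, y0_4 = 58, x2_5 = 274, y2_5 = 208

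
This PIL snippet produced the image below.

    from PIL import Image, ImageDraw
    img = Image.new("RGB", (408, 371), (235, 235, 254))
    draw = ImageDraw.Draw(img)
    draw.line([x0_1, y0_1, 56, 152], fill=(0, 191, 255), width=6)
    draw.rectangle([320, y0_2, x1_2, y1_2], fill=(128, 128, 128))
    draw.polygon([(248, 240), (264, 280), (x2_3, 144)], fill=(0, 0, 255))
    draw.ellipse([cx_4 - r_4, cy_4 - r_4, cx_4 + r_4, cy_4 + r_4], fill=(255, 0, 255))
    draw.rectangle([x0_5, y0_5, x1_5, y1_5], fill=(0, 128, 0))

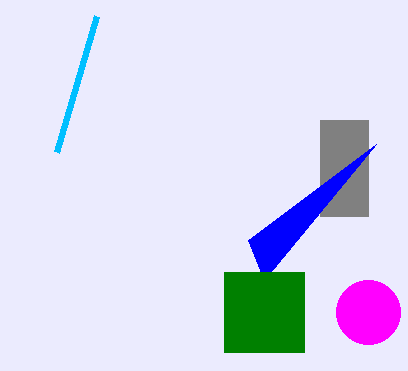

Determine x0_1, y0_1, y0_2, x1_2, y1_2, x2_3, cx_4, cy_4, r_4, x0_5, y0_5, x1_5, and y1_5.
x0_1 = 96, y0_1 = 16, y0_2 = 120, x1_2 = 368, y1_2 = 216, x2_3 = 376, cx_4 = 368, cy_4 = 312, r_4 = 32, x0_5 = 224, y0_5 = 272, x1_5 = 304, y1_5 = 352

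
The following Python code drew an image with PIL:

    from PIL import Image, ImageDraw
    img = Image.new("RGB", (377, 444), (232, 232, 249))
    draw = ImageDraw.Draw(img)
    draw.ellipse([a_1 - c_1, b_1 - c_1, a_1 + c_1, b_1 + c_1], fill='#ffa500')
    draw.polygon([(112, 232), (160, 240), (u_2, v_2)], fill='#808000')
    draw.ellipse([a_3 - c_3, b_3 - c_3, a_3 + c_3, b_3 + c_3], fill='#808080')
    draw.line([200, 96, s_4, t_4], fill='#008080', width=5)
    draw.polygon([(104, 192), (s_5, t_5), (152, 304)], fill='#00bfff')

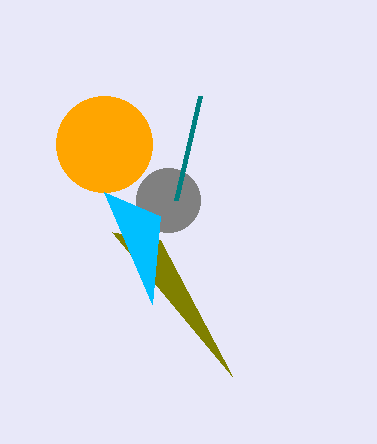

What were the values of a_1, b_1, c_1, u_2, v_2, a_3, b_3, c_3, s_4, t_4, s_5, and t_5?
a_1 = 104
b_1 = 144
c_1 = 48
u_2 = 232
v_2 = 376
a_3 = 168
b_3 = 200
c_3 = 32
s_4 = 176
t_4 = 200
s_5 = 160
t_5 = 216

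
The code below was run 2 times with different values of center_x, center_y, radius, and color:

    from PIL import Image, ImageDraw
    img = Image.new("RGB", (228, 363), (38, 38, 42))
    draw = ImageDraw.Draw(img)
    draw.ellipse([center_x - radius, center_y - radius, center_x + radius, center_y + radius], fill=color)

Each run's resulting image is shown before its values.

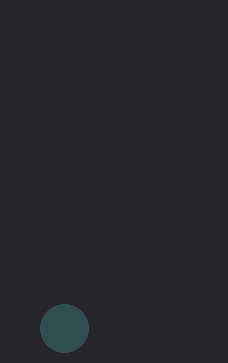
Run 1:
center_x = 64; center_y = 328; radius = 24; color = 'darkslategray'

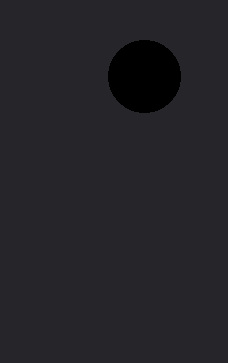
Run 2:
center_x = 144; center_y = 76; radius = 36; color = 'black'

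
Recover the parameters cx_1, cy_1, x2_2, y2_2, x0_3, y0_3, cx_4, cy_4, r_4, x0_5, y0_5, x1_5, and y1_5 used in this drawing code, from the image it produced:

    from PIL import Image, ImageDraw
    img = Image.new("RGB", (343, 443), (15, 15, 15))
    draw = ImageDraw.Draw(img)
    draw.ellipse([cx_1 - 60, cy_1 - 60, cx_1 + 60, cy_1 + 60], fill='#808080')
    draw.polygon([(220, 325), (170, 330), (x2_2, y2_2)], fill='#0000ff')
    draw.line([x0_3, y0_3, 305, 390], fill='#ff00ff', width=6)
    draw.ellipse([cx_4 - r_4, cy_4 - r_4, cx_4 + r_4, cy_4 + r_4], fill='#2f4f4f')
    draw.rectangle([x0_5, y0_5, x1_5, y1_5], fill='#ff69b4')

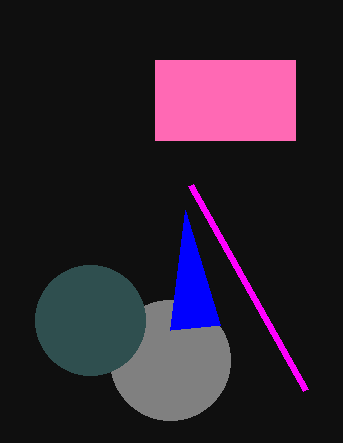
cx_1 = 170
cy_1 = 360
x2_2 = 185
y2_2 = 210
x0_3 = 190
y0_3 = 185
cx_4 = 90
cy_4 = 320
r_4 = 55
x0_5 = 155
y0_5 = 60
x1_5 = 295
y1_5 = 140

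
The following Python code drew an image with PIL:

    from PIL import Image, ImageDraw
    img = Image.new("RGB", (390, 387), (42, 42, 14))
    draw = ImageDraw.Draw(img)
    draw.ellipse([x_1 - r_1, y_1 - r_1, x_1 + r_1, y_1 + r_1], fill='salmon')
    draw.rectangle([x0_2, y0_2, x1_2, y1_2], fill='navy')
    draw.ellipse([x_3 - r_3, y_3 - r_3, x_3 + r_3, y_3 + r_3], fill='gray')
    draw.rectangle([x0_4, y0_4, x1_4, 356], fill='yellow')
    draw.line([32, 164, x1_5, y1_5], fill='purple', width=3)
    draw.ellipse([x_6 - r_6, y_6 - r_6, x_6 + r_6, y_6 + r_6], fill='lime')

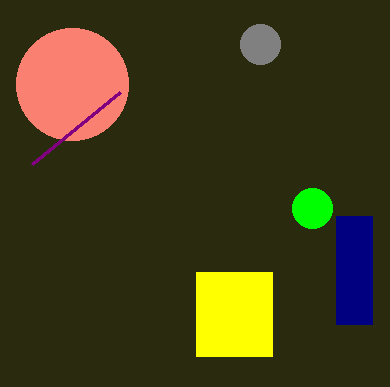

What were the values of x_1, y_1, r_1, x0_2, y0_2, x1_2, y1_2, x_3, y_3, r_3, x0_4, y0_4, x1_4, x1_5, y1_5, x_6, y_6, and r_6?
x_1 = 72
y_1 = 84
r_1 = 56
x0_2 = 336
y0_2 = 216
x1_2 = 372
y1_2 = 324
x_3 = 260
y_3 = 44
r_3 = 20
x0_4 = 196
y0_4 = 272
x1_4 = 272
x1_5 = 120
y1_5 = 92
x_6 = 312
y_6 = 208
r_6 = 20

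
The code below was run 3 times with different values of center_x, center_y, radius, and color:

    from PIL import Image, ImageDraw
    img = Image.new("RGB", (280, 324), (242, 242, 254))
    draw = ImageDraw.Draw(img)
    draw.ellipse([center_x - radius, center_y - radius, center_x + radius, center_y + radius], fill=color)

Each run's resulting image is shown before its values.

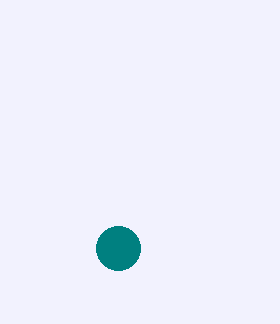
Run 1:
center_x = 118, center_y = 248, radius = 22, color = 'teal'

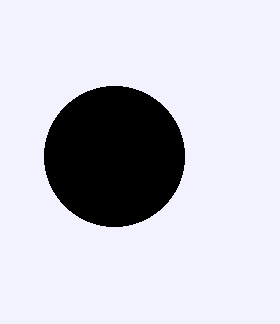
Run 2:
center_x = 114, center_y = 156, radius = 70, color = 'black'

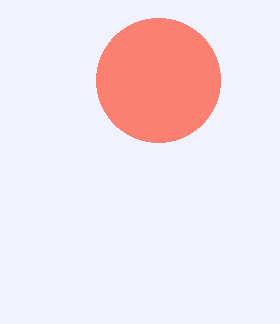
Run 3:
center_x = 158, center_y = 80, radius = 62, color = 'salmon'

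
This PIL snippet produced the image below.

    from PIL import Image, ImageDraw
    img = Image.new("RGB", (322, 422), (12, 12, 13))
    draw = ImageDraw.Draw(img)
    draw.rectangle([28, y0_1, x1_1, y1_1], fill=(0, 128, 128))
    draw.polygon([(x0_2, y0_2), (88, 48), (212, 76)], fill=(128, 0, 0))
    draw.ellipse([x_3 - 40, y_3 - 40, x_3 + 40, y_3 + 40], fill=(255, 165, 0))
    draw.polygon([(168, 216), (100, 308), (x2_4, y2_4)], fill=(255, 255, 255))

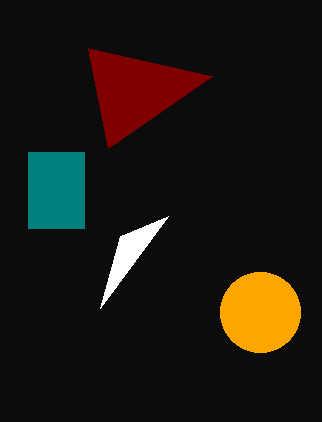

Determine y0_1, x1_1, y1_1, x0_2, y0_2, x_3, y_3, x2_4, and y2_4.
y0_1 = 152, x1_1 = 84, y1_1 = 228, x0_2 = 108, y0_2 = 148, x_3 = 260, y_3 = 312, x2_4 = 120, y2_4 = 236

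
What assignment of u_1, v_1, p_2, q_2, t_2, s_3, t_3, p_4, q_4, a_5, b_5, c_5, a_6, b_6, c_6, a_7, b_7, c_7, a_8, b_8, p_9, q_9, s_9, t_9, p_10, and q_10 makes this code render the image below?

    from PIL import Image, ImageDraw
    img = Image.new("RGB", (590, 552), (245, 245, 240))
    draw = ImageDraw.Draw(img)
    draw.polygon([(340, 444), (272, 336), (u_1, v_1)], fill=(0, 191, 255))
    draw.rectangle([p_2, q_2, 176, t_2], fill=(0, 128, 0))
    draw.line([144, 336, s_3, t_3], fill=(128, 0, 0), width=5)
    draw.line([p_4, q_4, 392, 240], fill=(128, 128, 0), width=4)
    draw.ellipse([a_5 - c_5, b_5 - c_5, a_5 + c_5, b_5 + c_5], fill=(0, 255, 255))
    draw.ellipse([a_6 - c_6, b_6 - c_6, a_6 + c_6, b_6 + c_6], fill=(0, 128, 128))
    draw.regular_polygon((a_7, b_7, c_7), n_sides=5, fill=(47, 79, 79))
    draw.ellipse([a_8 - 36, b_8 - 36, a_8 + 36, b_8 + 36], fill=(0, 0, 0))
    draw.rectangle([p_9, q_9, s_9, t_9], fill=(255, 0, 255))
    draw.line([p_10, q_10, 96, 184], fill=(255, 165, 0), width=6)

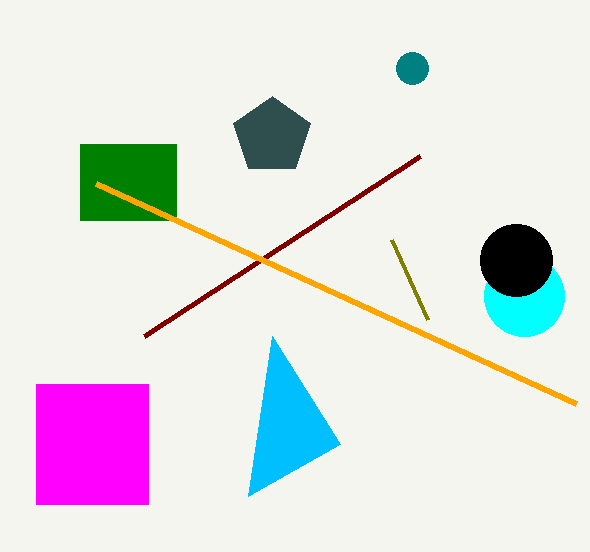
u_1 = 248; v_1 = 496; p_2 = 80; q_2 = 144; t_2 = 220; s_3 = 420; t_3 = 156; p_4 = 428; q_4 = 320; a_5 = 524; b_5 = 296; c_5 = 40; a_6 = 412; b_6 = 68; c_6 = 16; a_7 = 272; b_7 = 136; c_7 = 40; a_8 = 516; b_8 = 260; p_9 = 36; q_9 = 384; s_9 = 148; t_9 = 504; p_10 = 576; q_10 = 404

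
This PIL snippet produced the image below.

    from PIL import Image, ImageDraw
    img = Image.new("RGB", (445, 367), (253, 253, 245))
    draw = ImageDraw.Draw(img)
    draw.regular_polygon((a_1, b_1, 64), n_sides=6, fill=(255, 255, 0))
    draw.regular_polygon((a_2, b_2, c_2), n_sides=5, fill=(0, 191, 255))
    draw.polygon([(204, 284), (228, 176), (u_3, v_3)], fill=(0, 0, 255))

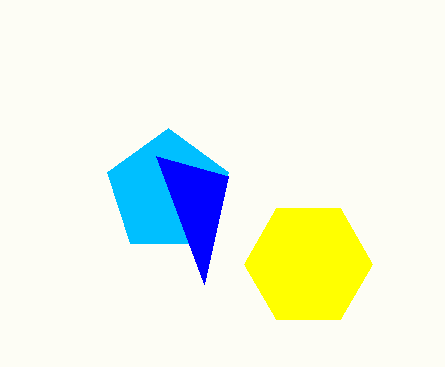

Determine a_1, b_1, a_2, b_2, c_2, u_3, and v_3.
a_1 = 308; b_1 = 264; a_2 = 168; b_2 = 192; c_2 = 64; u_3 = 156; v_3 = 156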